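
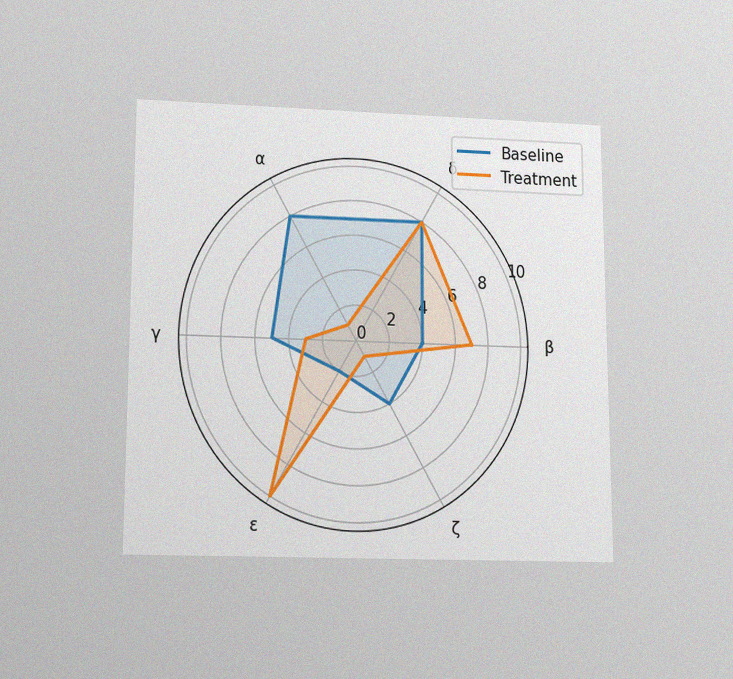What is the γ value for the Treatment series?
3

The chart is viewed slightly from below, with some photo noise. On the γ axis, Treatment reaches 3.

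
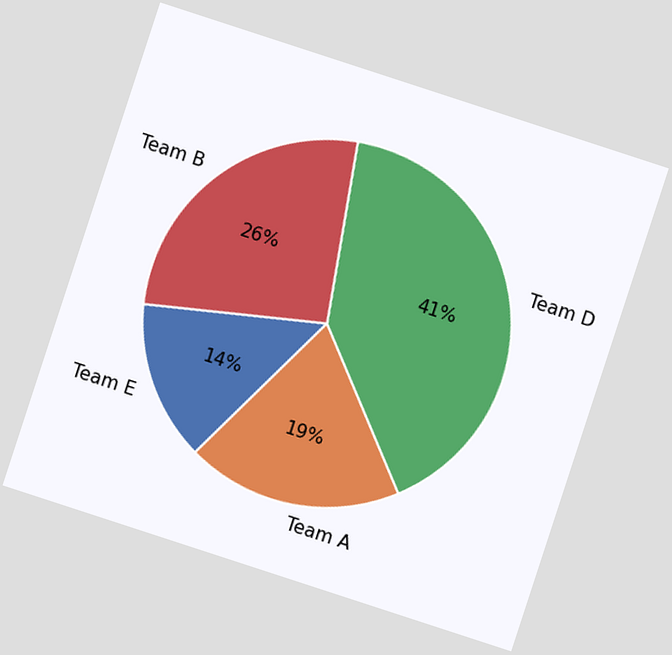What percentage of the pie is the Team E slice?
14%

The chart is tilted about 18° clockwise. The Team E slice takes up 14% of the pie.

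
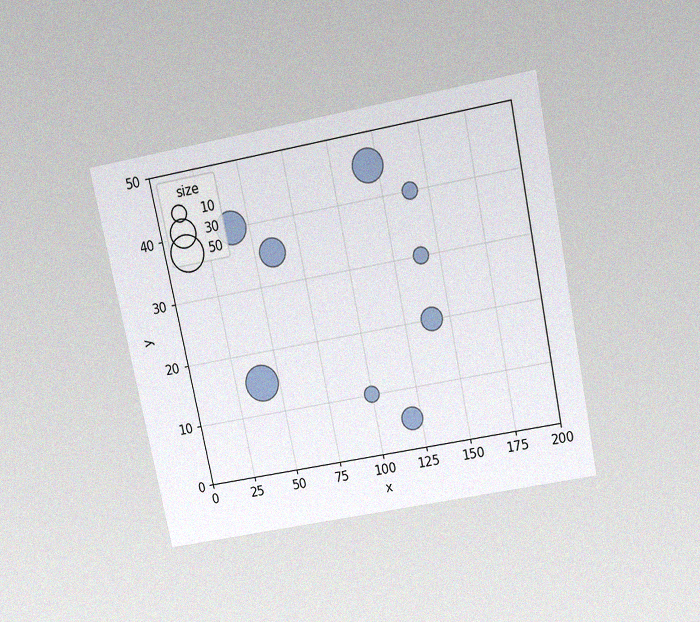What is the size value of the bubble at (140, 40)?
The chart is tilted about 12° counter-clockwise and viewed slightly from above, with some photo noise. Matching the bubble at (140, 40) against the size legend gives 10.

10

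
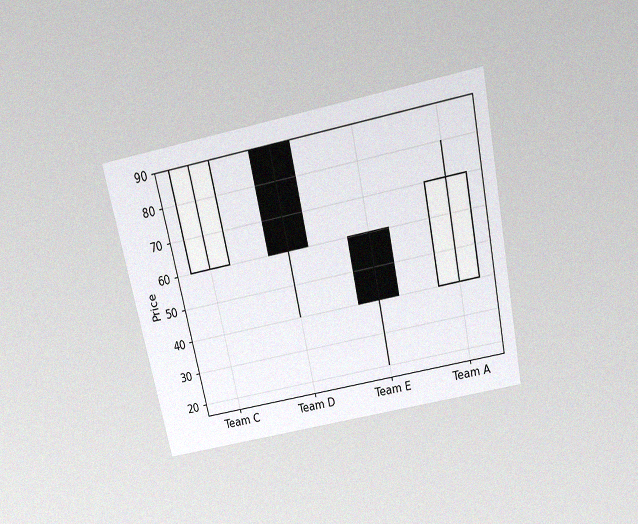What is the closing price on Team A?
70

The chart is tilted about 12° counter-clockwise and viewed slightly from above, with some photo noise. The Team A candle closes at 70.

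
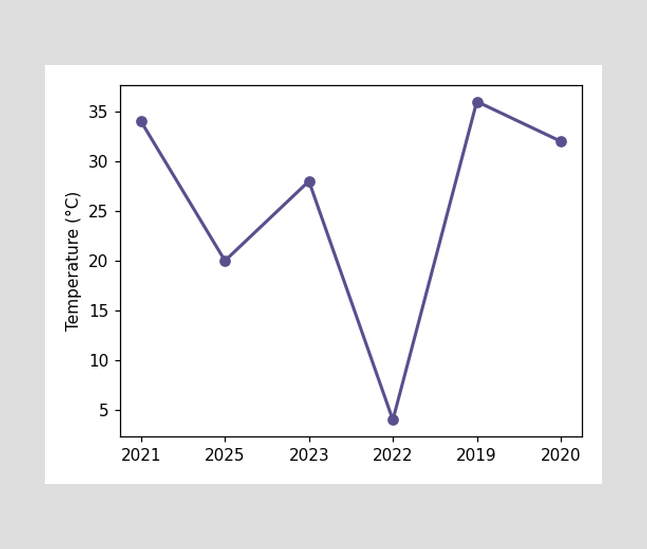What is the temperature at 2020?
32°C

At 2020, the line is at 32°C.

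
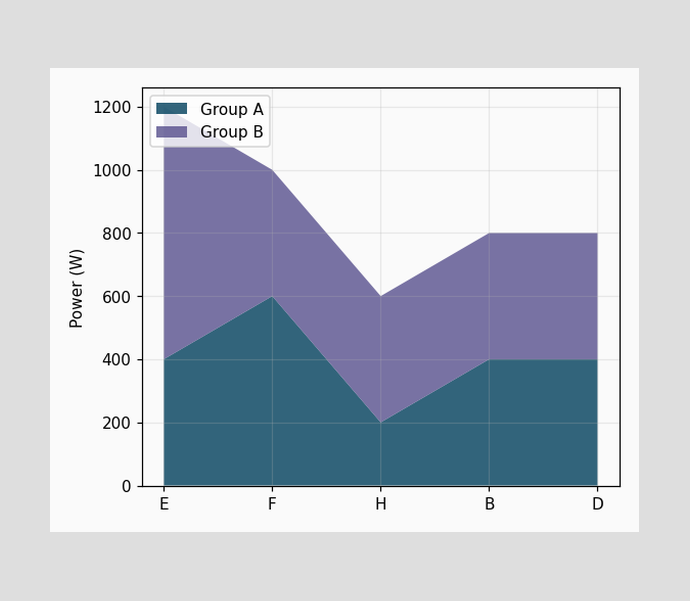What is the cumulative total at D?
The stacked total at D reaches 800W.

800W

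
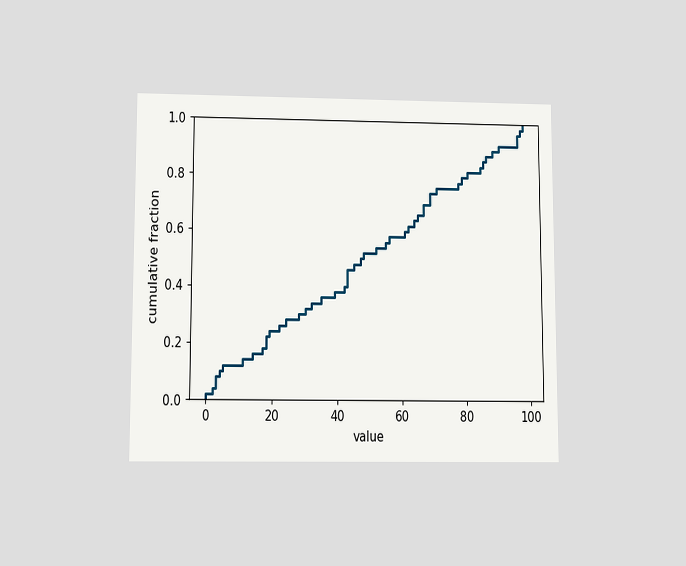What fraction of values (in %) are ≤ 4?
The chart is viewed slightly from below. At x=4 the ECDF step is at 10%.

10%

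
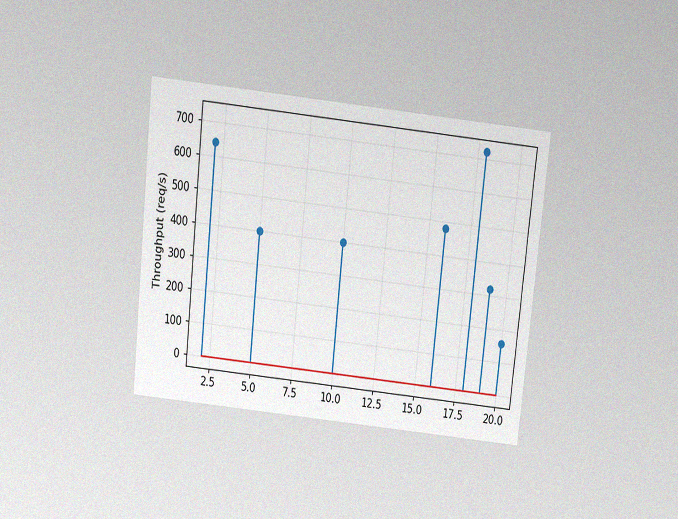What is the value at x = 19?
320req/s

The chart is tilted about 6° clockwise and viewed slightly from above, with some photo noise. The stem at x=19 reaches 320req/s.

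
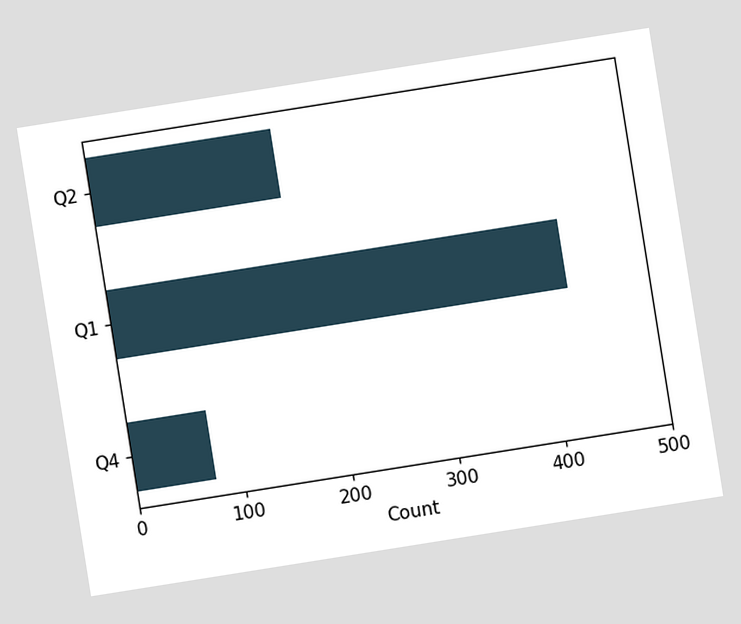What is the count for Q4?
The chart is tilted about 9° counter-clockwise. Reading along the chart's x-axis, the Q4 bar reaches 75.

75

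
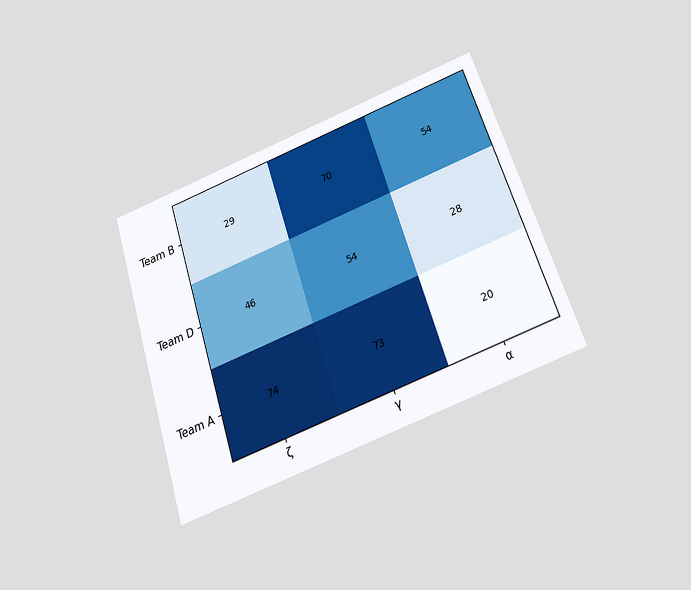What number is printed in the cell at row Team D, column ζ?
The chart is tilted about 18° counter-clockwise and viewed slightly from below. The (Team D, ζ) cell reads 46.

46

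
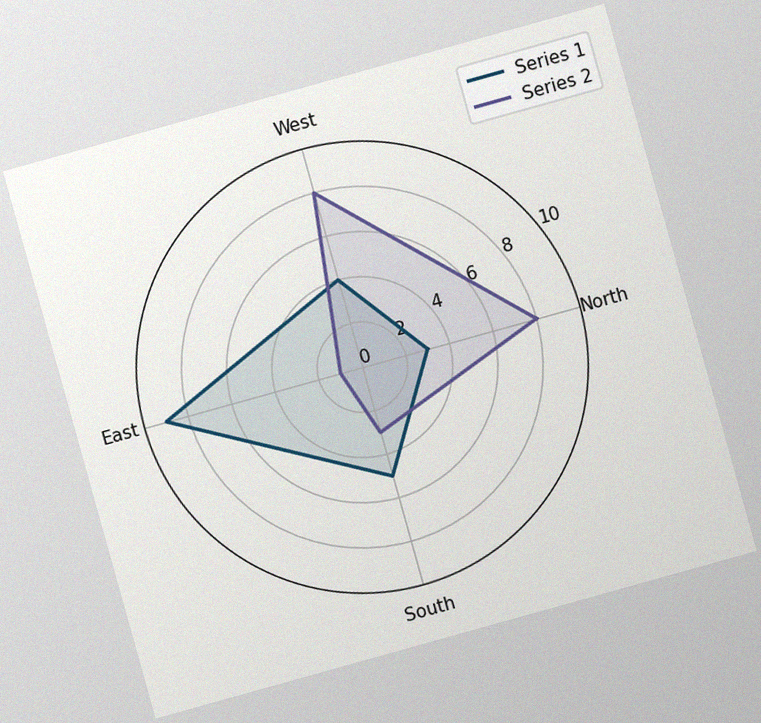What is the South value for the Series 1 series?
5

The chart is tilted about 16° counter-clockwise, with some photo noise. On the South axis, Series 1 reaches 5.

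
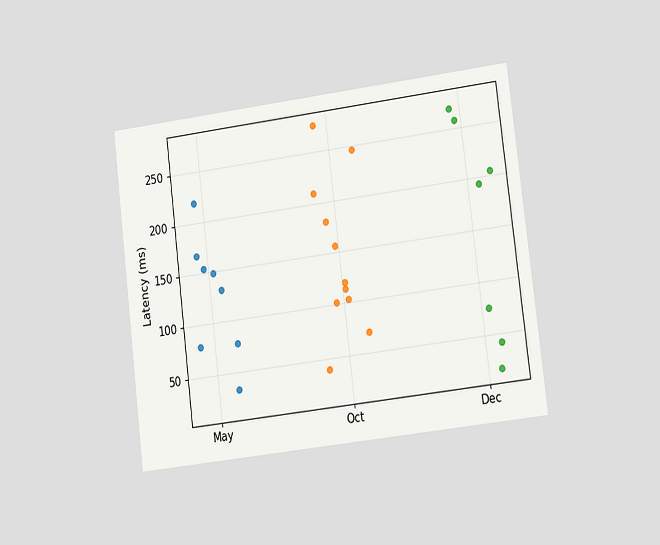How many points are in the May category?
8

The chart is tilted about 7° counter-clockwise and viewed at a slight angle. Counting the markers in the May column gives 8.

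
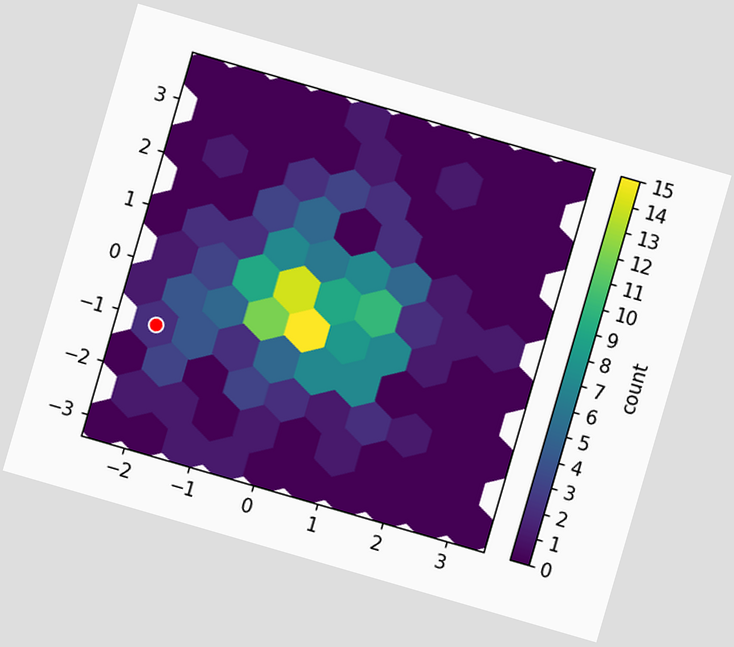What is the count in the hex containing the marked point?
2

The chart is tilted about 16° clockwise. The marked hex reads 2 on the colorbar.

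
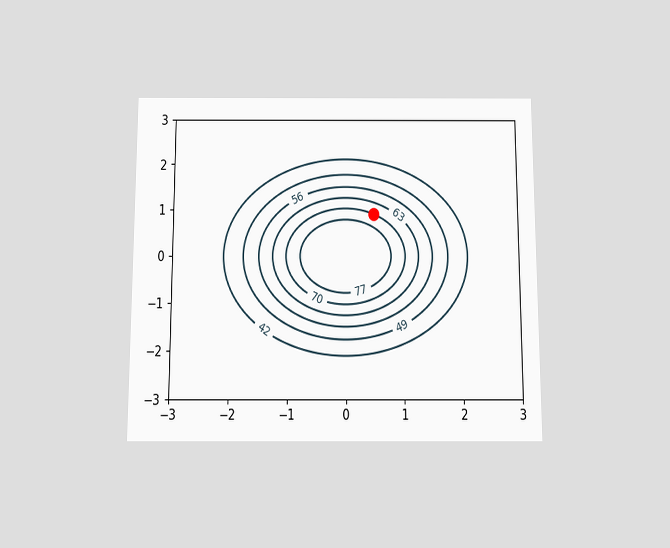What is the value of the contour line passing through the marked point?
The chart is viewed slightly from below. The marked point sits on the contour labelled 70.

70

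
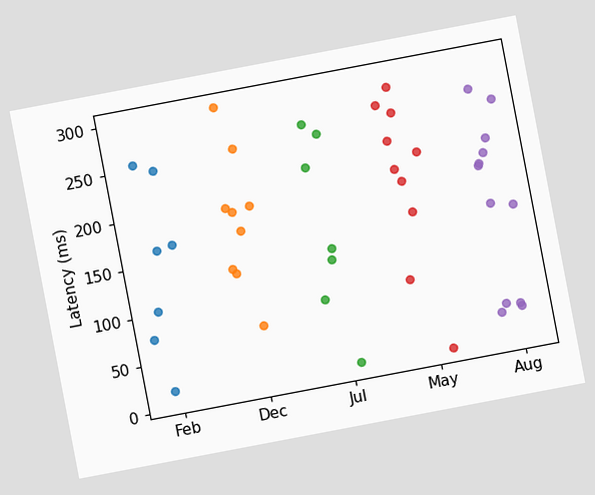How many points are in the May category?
The chart is tilted about 11° counter-clockwise. Counting the markers in the May column gives 10.

10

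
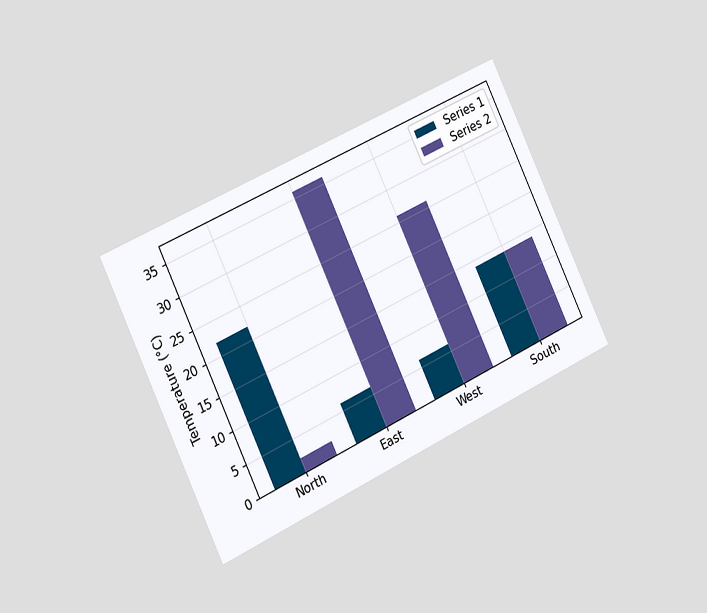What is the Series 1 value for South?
The chart is tilted about 25° counter-clockwise and viewed slightly from the left. The Series 1 bar at South reaches 14°C on the y-axis.

14°C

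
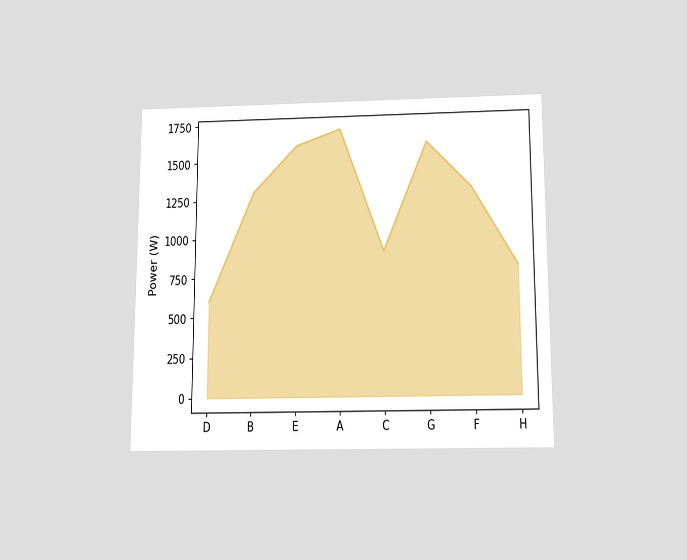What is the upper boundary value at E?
1600W

The chart is viewed slightly from below. At E the upper boundary is at 1600W.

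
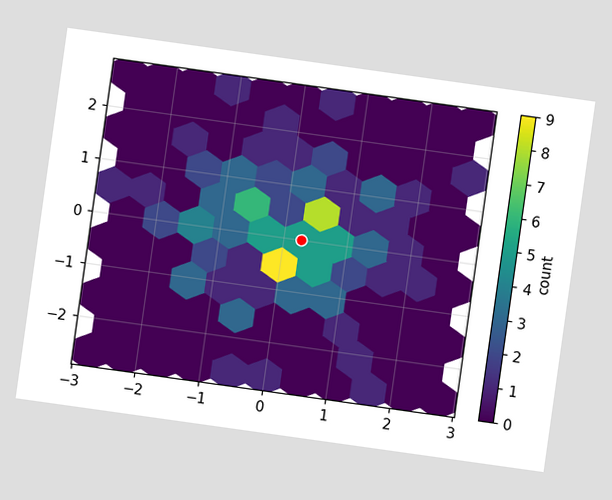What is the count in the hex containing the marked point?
5

The chart is tilted about 8° clockwise. The marked hex reads 5 on the colorbar.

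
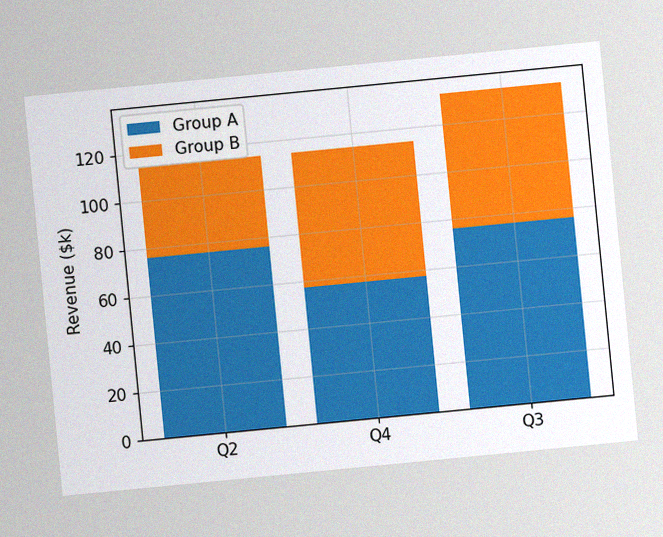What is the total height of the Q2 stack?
$114k

The chart is tilted about 6° counter-clockwise, with some photo noise. The Q2 stack's top reaches $114k on the y-axis.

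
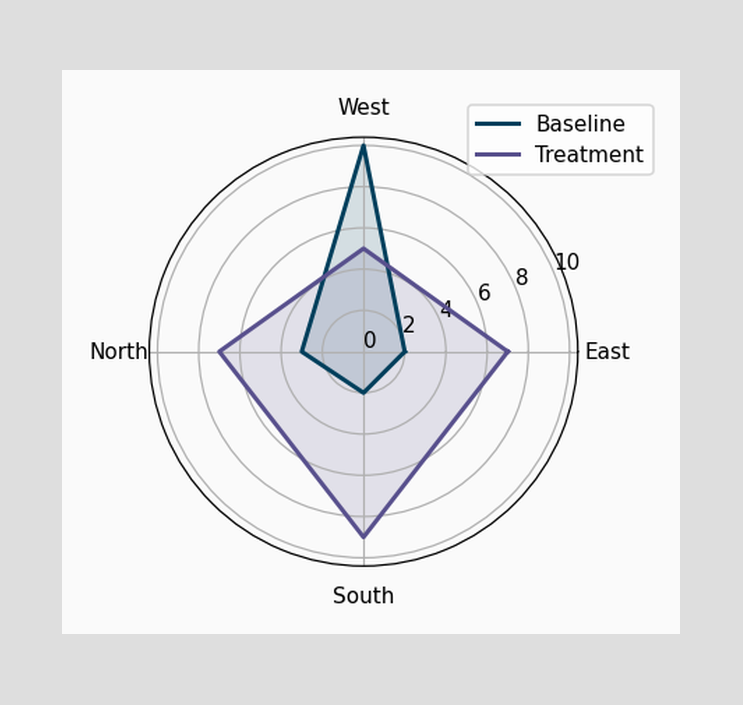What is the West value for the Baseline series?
On the West axis, Baseline reaches 10.

10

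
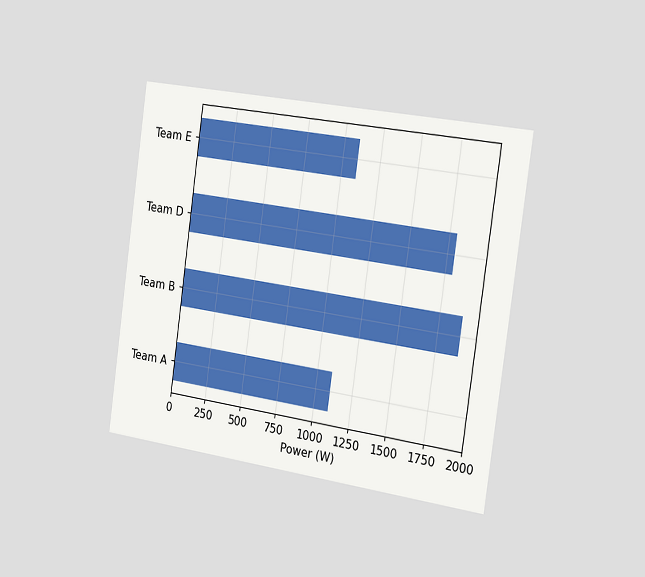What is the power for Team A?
1100W

The chart is tilted about 8° clockwise and viewed slightly from the right. Reading along the chart's x-axis, the Team A bar reaches 1100W.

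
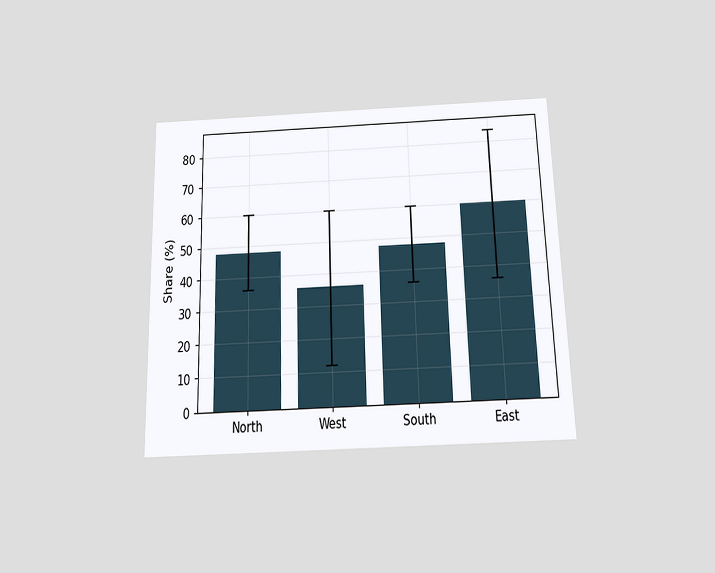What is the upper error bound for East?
The chart is viewed slightly from below. The East bar's upper whisker reaches 84%.

84%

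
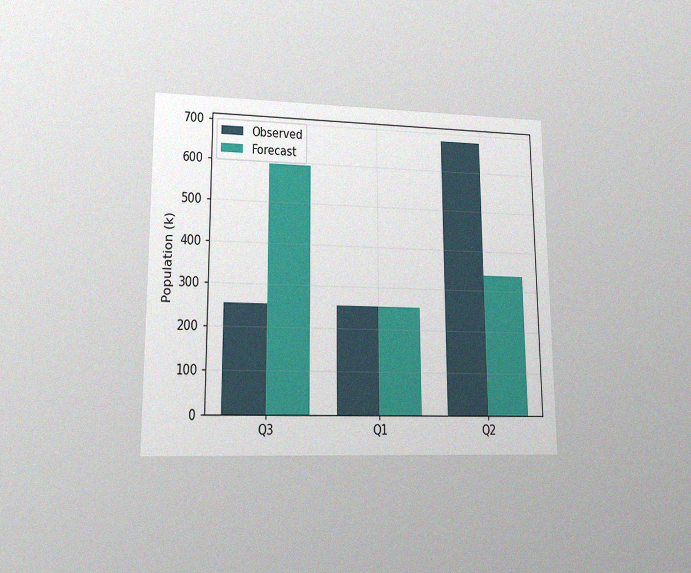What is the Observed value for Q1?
The chart is viewed at a slight angle, with some photo noise. The Observed bar at Q1 reaches 255k on the y-axis.

255k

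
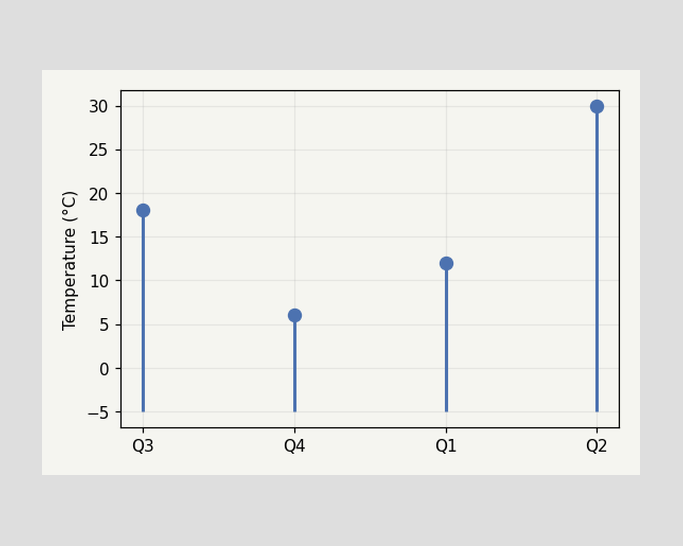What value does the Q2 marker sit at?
The Q2 marker sits at 30°C.

30°C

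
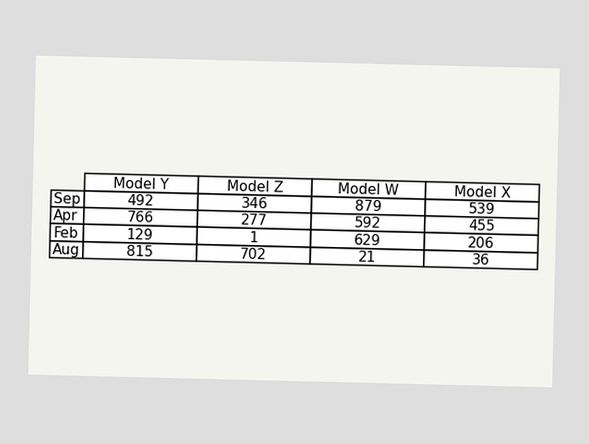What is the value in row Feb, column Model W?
The (Feb, Model W) cell reads 629.

629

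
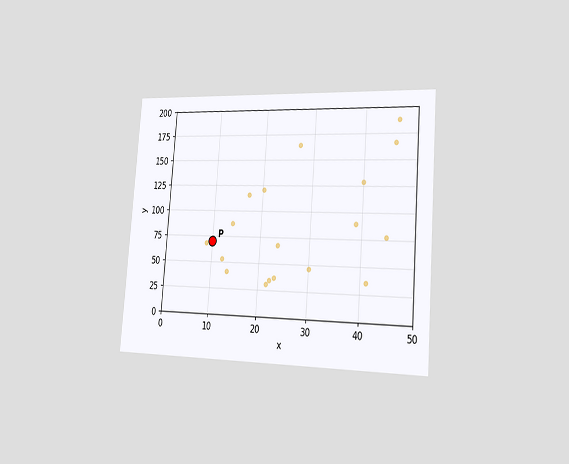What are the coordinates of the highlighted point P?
The chart is tilted about 4° clockwise and viewed slightly from the right. Following the gridlines from P to each axis, P sits at (10, 70).

(10, 70)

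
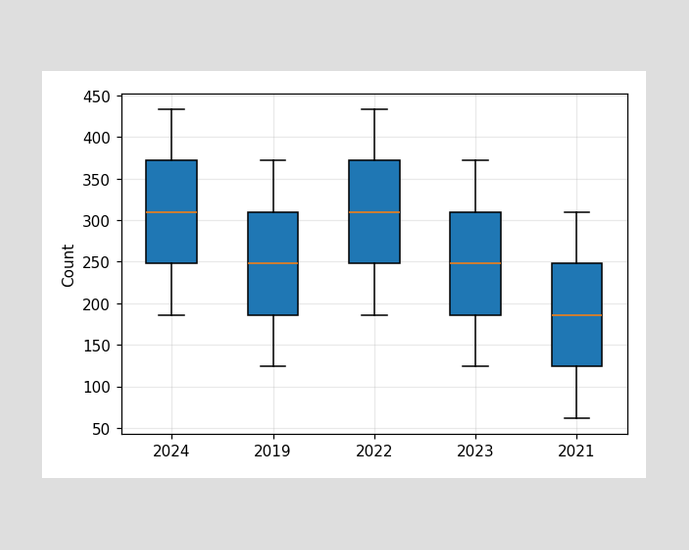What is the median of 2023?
The median line in the 2023 box sits at 248.

248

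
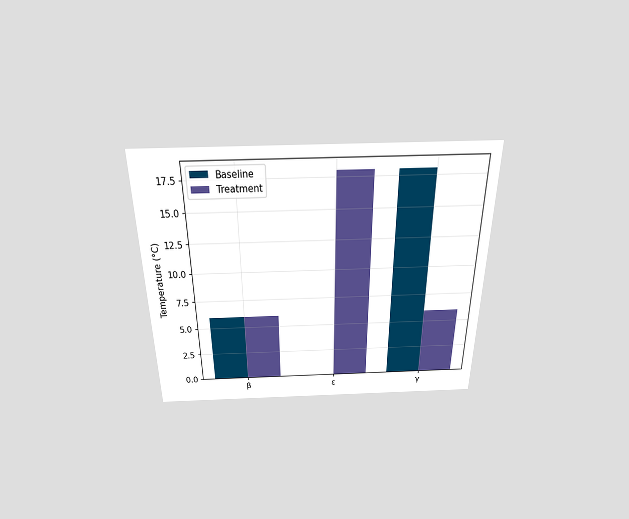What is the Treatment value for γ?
6°C

The chart is viewed slightly from above. The Treatment bar at γ reaches 6°C on the y-axis.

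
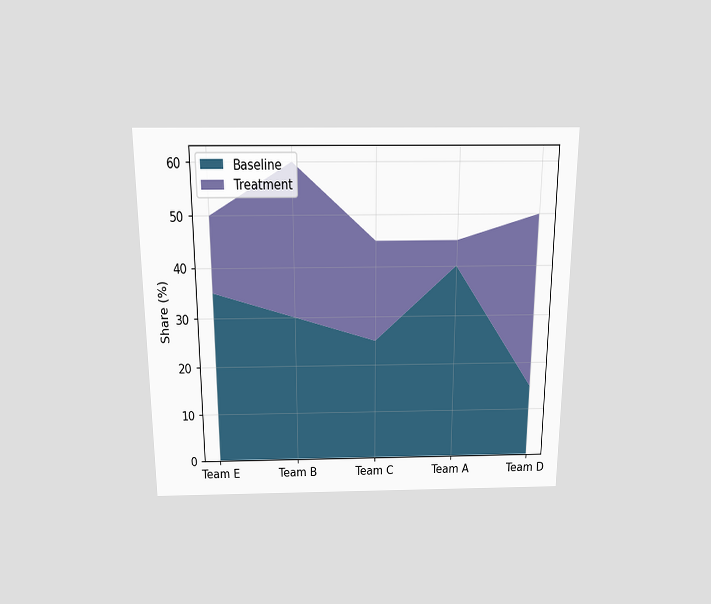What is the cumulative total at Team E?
The chart is viewed slightly from above. The stacked total at Team E reaches 50%.

50%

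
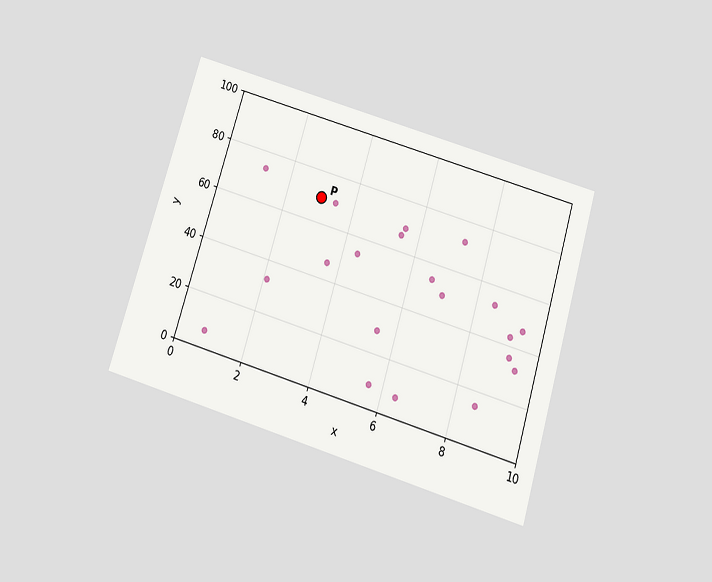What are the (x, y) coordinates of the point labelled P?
(3, 70)

The chart is tilted about 17° clockwise and viewed slightly from below. Following the gridlines from P to each axis, P sits at (3, 70).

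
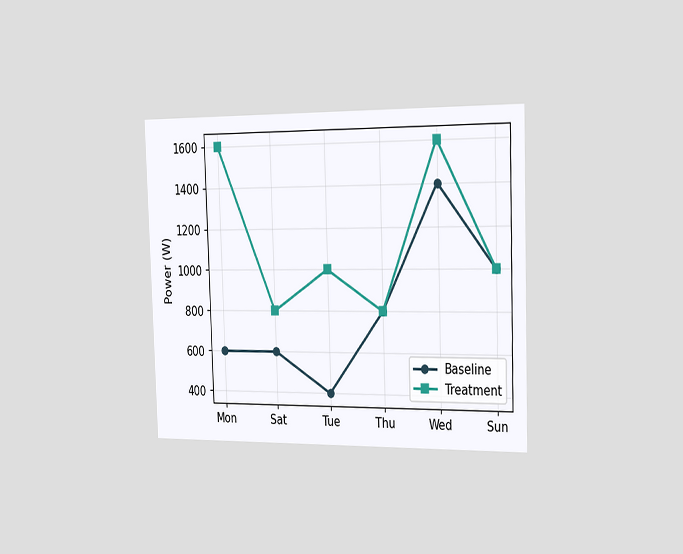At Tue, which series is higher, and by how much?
Treatment, by 600W

The chart is viewed slightly from the right. At Tue, Treatment sits above the other line by 600W.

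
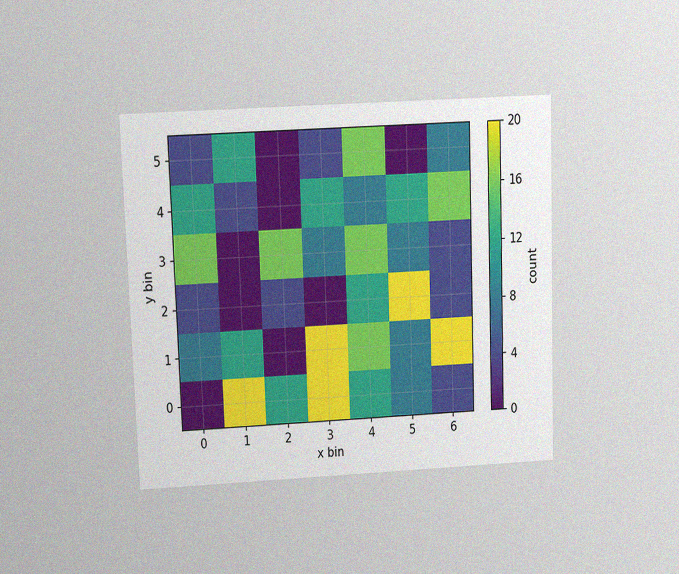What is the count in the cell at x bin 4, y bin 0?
The chart is tilted about 2° counter-clockwise and viewed slightly from above, with some photo noise. Matching the cell (4, 0) against the colorbar gives 12.

12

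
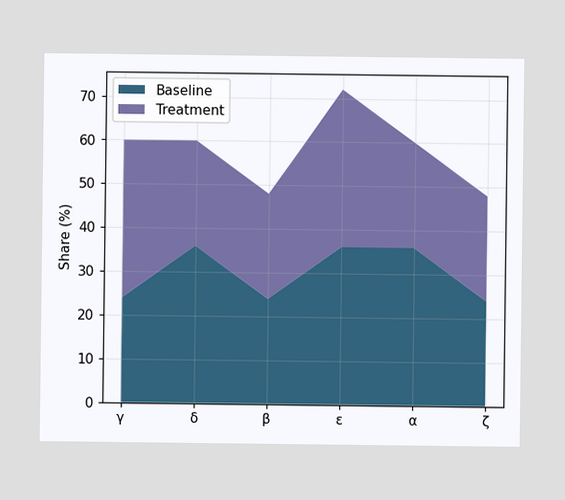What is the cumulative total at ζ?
The stacked total at ζ reaches 48%.

48%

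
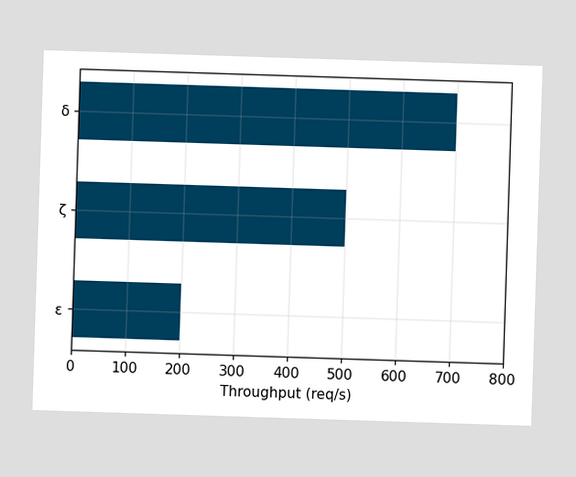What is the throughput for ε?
Reading along the chart's x-axis, the ε bar reaches 200req/s.

200req/s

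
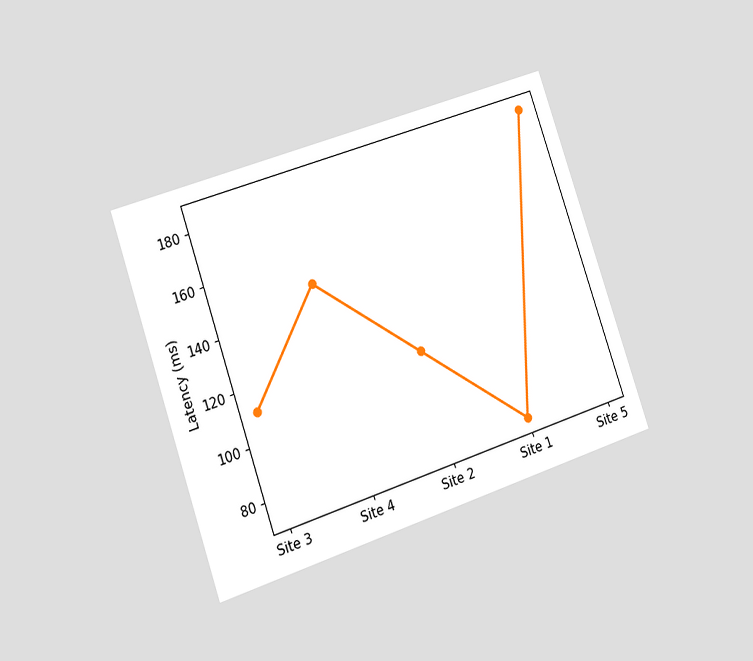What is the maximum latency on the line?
185ms

The chart is tilted about 19° counter-clockwise and viewed slightly from the left. The highest point is at Site 5, and reading across to the y-axis gives 185ms.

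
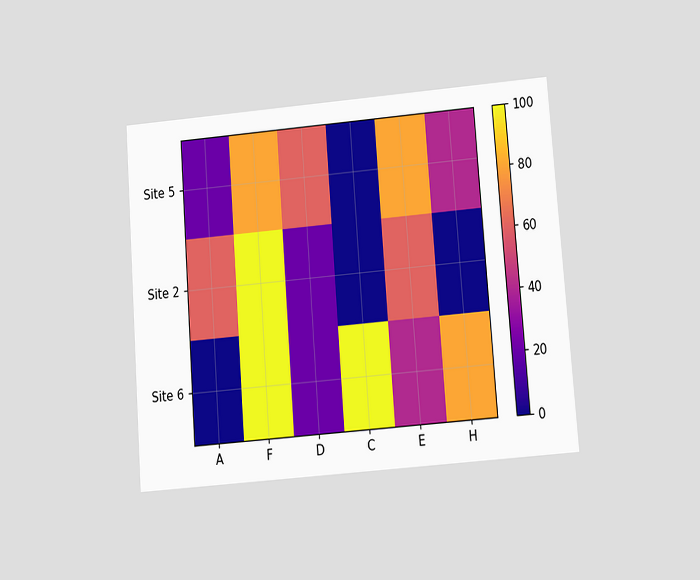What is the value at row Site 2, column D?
20

The chart is tilted about 4° counter-clockwise and viewed slightly from below. Matching cell (Site 2, D) against the colorbar gives 20.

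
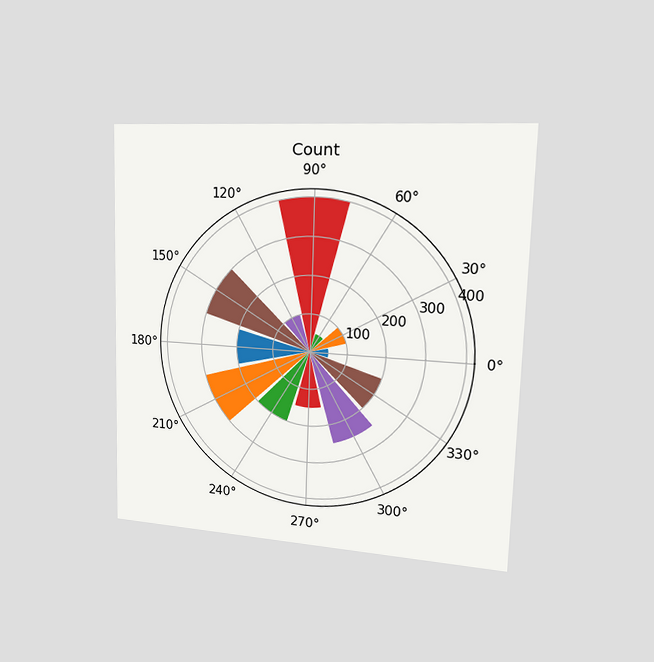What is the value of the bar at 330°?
200

The chart is viewed slightly from the right. The bar at 330° reaches 200 on the radial axis.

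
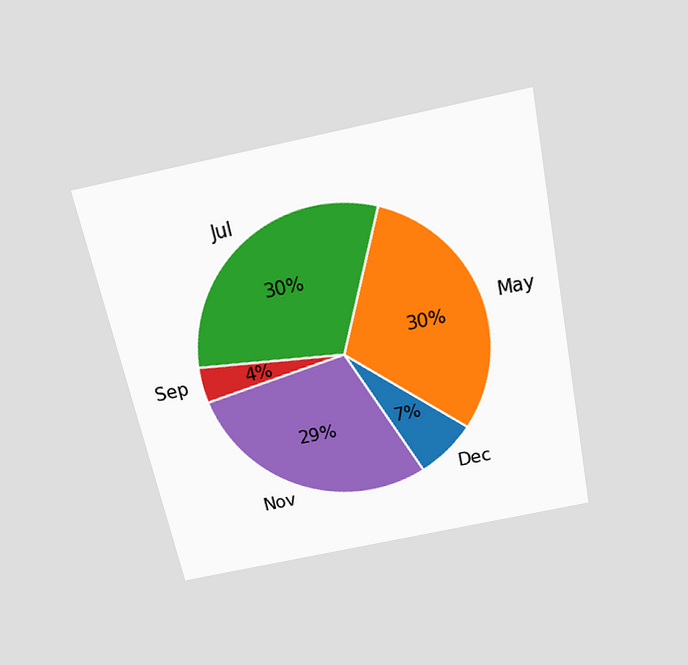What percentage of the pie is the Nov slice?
The chart is tilted about 12° counter-clockwise and viewed slightly from above. The Nov slice takes up 29% of the pie.

29%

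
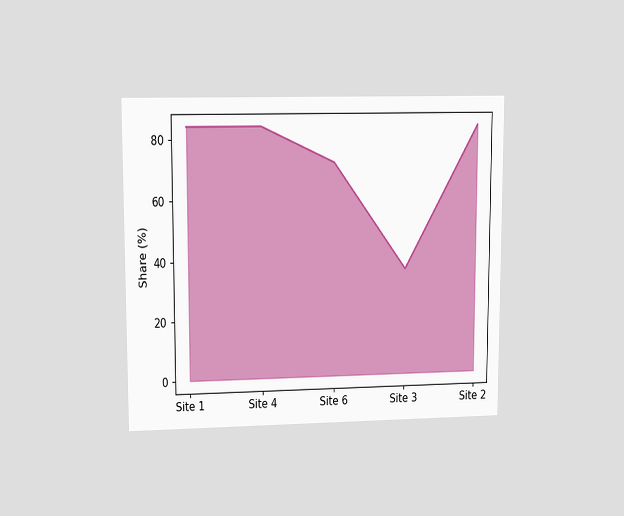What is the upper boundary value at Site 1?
The chart is viewed at a slight angle. At Site 1 the upper boundary is at 84%.

84%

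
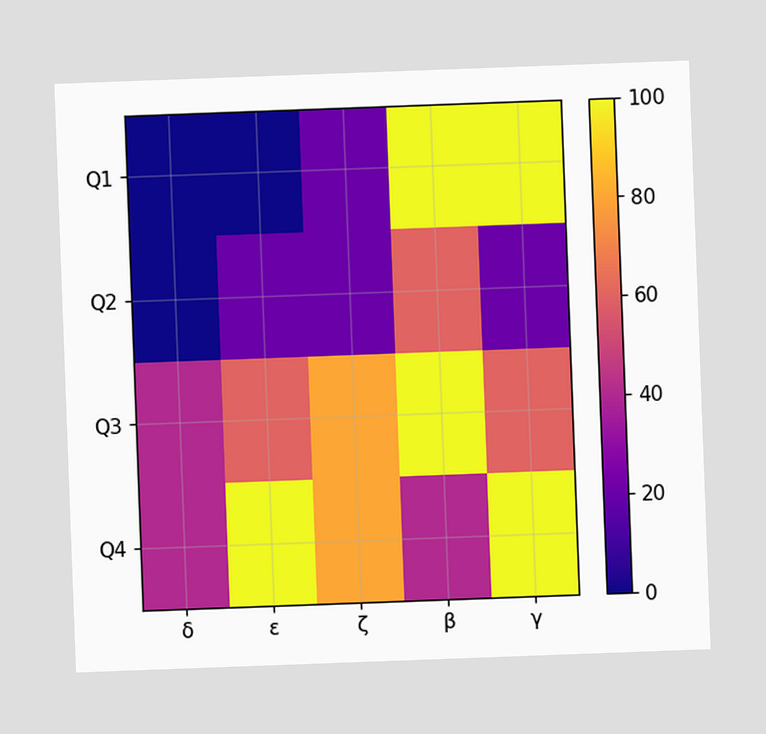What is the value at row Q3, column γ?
The chart is tilted about 2° counter-clockwise. Matching cell (Q3, γ) against the colorbar gives 60.

60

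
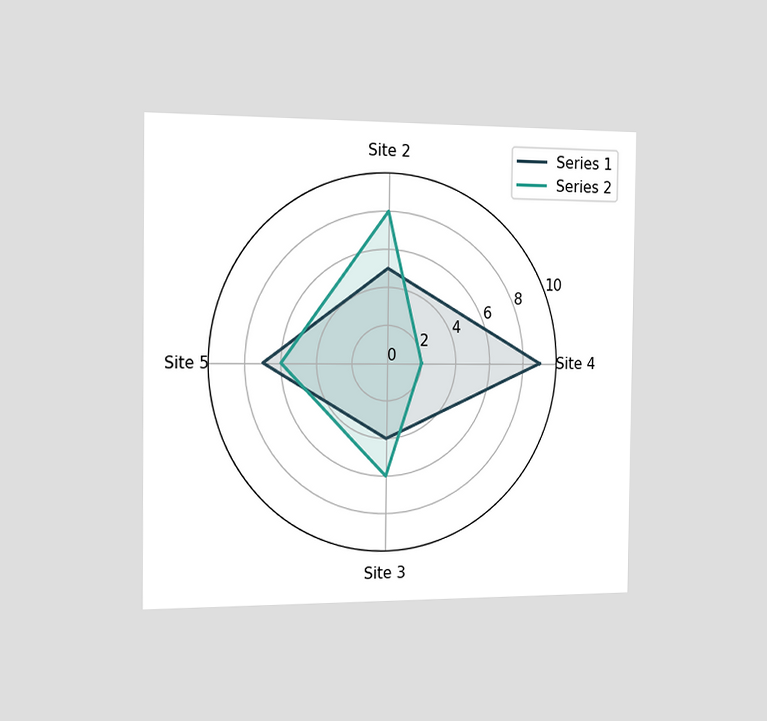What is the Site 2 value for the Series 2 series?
8

The chart is viewed slightly from the left. On the Site 2 axis, Series 2 reaches 8.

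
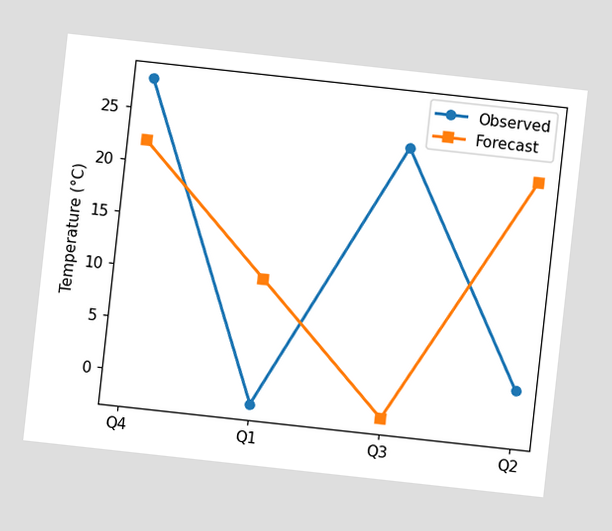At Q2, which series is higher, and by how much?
Forecast, by 20°C

The chart is tilted about 6° clockwise. At Q2, Forecast sits above the other line by 20°C.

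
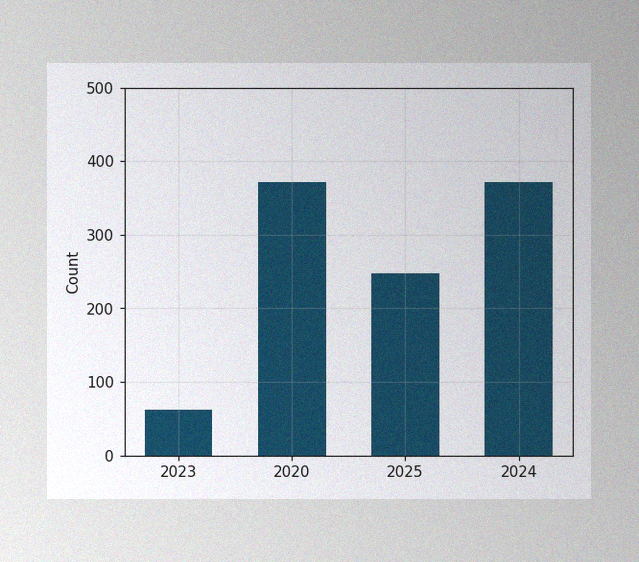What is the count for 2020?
372

The image has some photo noise and uneven lighting. Reading along the chart's y-axis, the 2020 bar reaches 372.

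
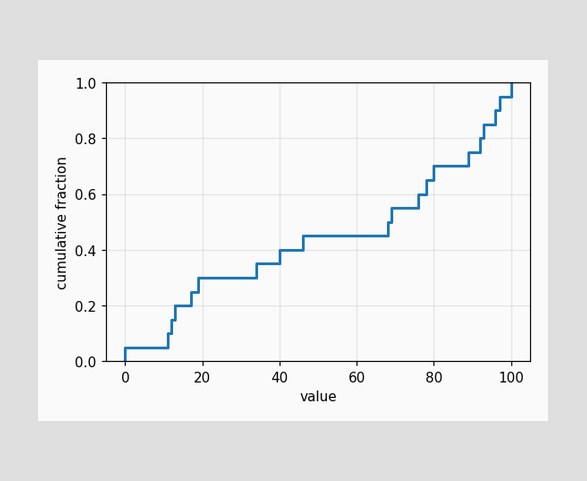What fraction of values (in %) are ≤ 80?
70%

At x=80 the ECDF step is at 70%.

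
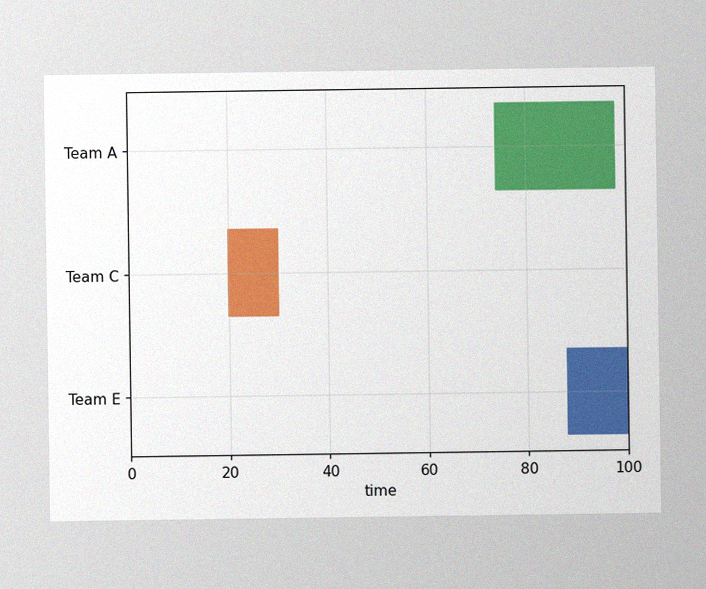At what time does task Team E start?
88

The image has some photo noise and uneven lighting. The Team E bar begins at t=88.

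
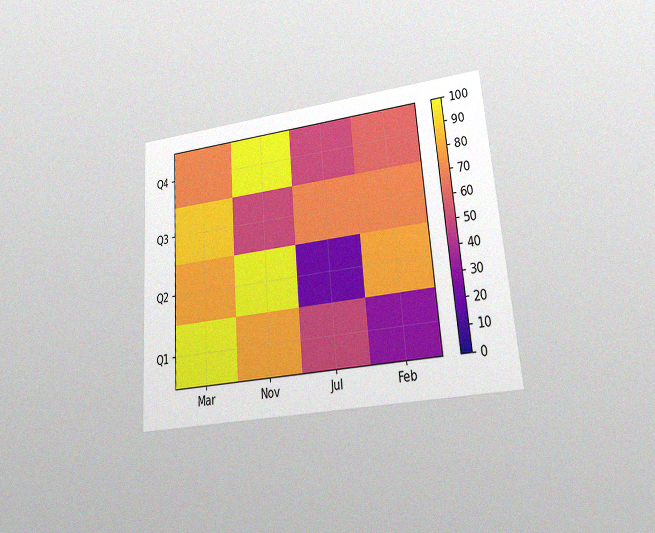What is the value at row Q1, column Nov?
The chart is tilted about 4° counter-clockwise and viewed at a slight angle, with some photo noise. Matching cell (Q1, Nov) against the colorbar gives 80.

80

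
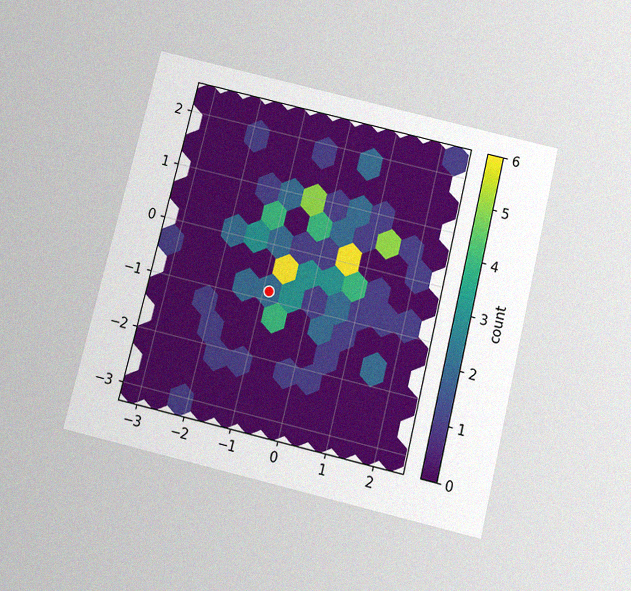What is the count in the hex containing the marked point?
2

The chart is tilted about 14° clockwise and viewed slightly from below, with some photo noise. The marked hex reads 2 on the colorbar.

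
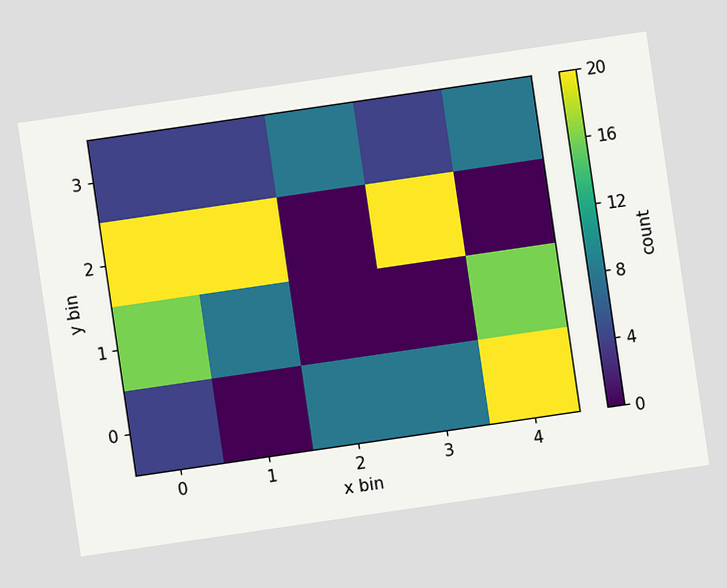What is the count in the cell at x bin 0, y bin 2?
20

The chart is tilted about 8° counter-clockwise. Matching the cell (0, 2) against the colorbar gives 20.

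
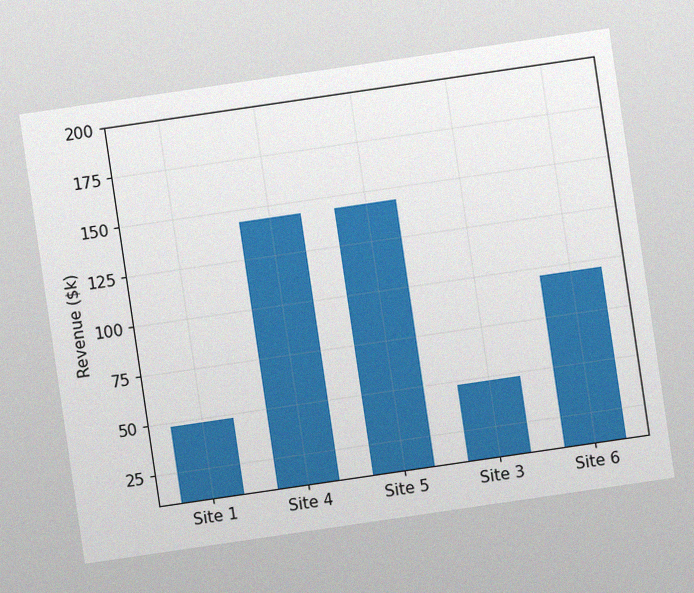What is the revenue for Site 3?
The chart is tilted about 8° counter-clockwise, with some photo noise. Reading along the chart's y-axis, the Site 3 bar reaches $48k.

$48k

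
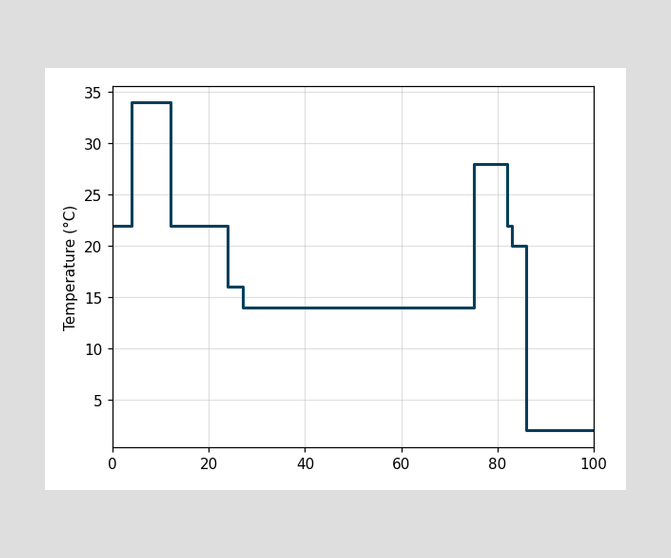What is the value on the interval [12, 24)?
On [12, 24) the step sits at 22°C.

22°C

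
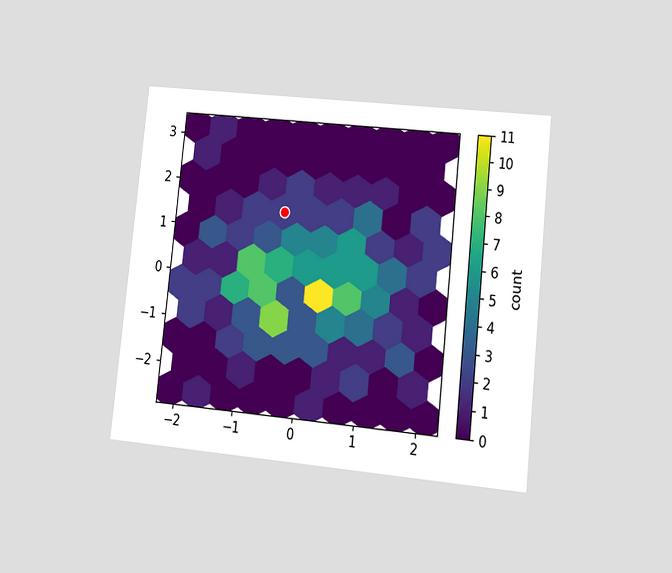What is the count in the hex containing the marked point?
The chart is tilted about 6° clockwise and viewed at a slight angle. The marked hex reads 2 on the colorbar.

2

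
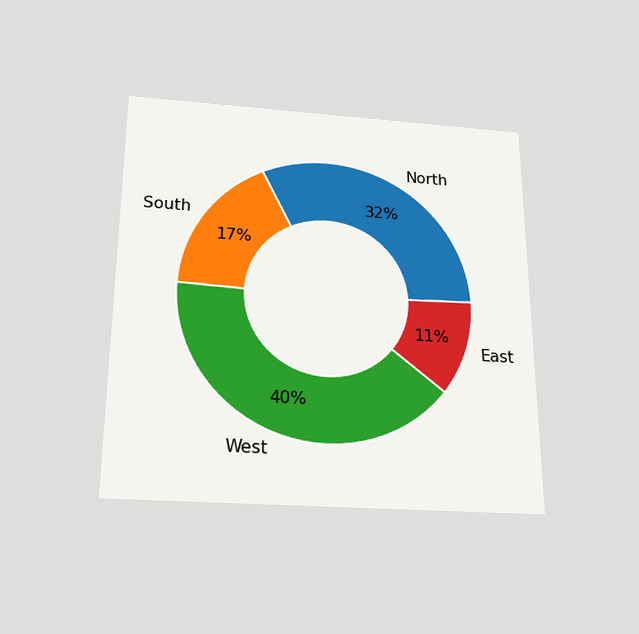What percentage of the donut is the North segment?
32%

The chart is viewed slightly from below. The North segment takes up 32% of the ring.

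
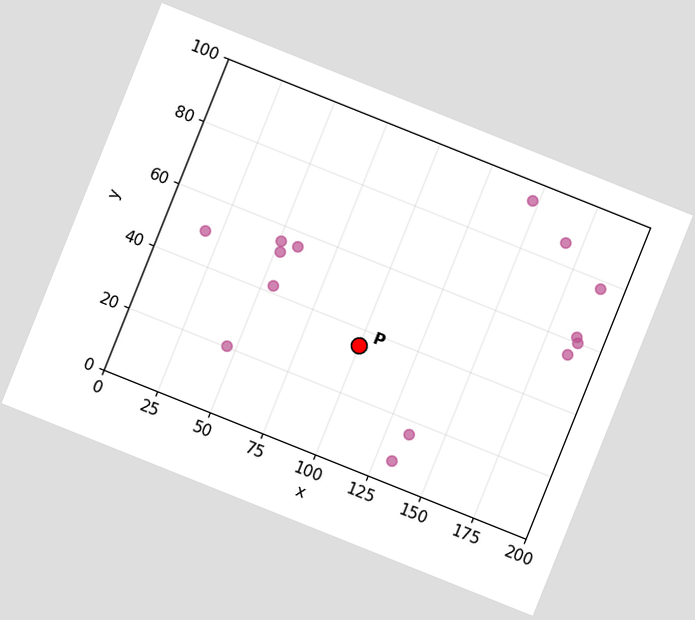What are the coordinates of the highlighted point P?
The chart is tilted about 22° clockwise. Following the gridlines from P to each axis, P sits at (100, 35).

(100, 35)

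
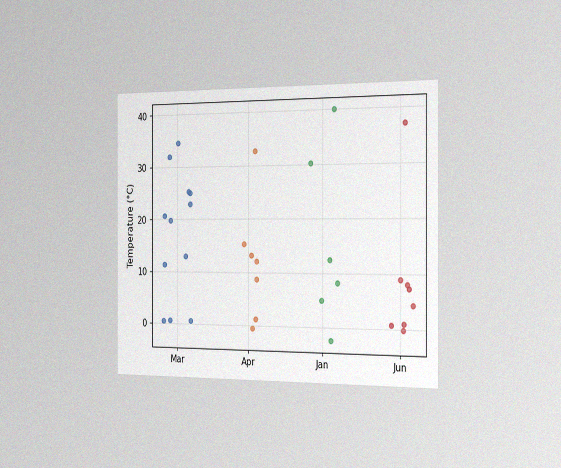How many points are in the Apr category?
7

The chart is viewed slightly from the right, with some photo noise. Counting the markers in the Apr column gives 7.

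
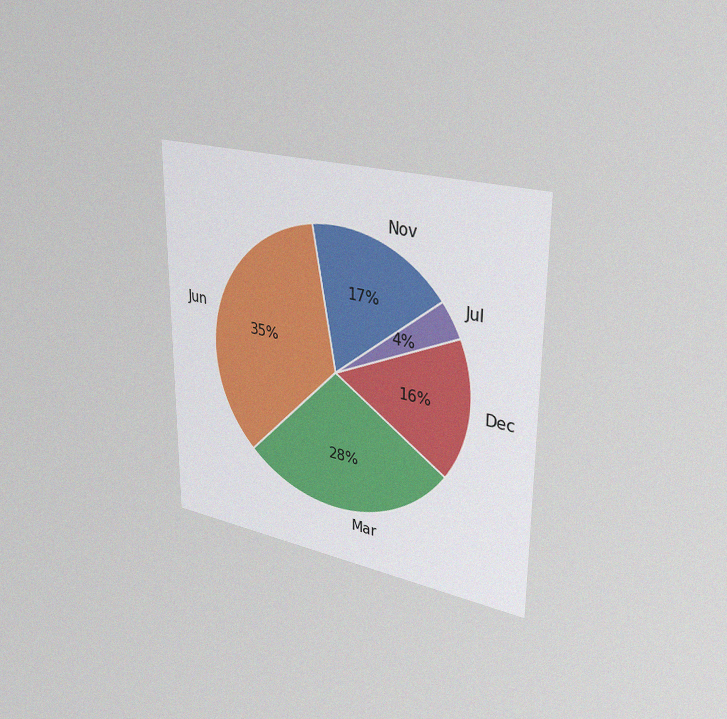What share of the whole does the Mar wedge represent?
28%

The chart is viewed slightly from the right, with some photo noise. The Mar slice takes up 28% of the pie.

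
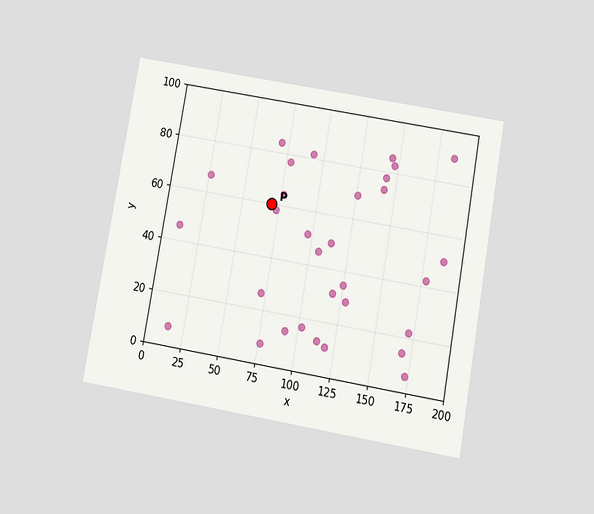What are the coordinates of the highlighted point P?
(70, 60)

The chart is tilted about 10° clockwise and viewed slightly from below. Following the gridlines from P to each axis, P sits at (70, 60).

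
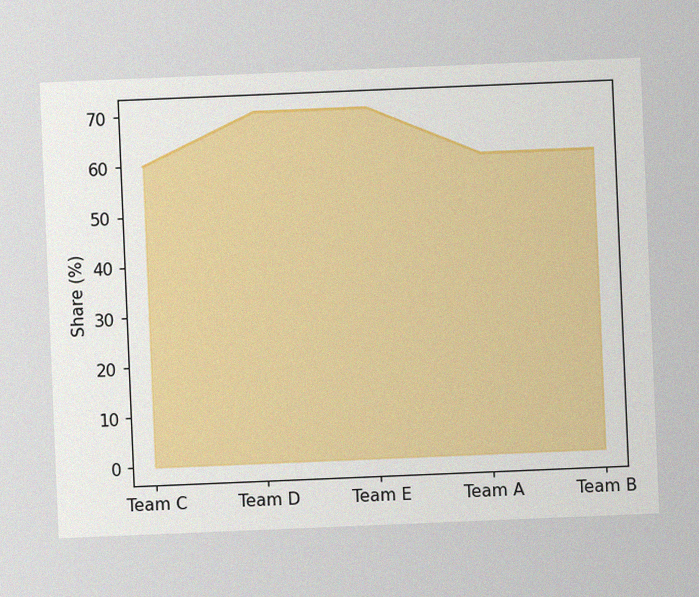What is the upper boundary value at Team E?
70%

The chart is tilted about 2° counter-clockwise, with some photo noise. At Team E the upper boundary is at 70%.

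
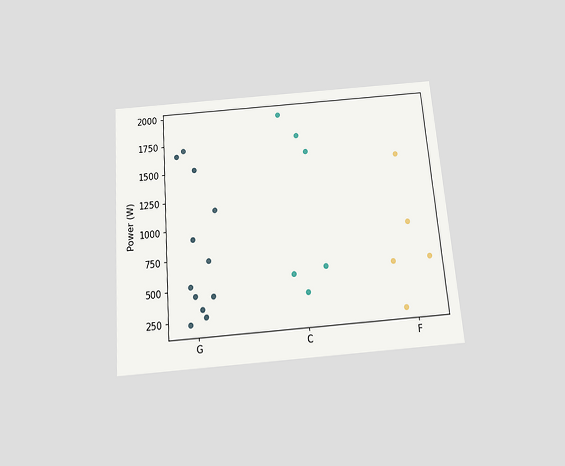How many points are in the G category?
The chart is tilted about 5° counter-clockwise and viewed slightly from below. Counting the markers in the G column gives 12.

12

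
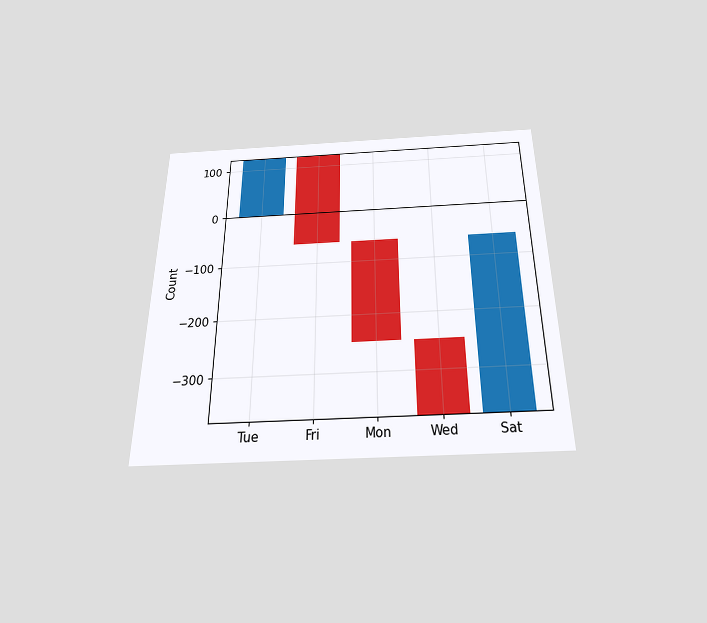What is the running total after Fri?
-62

The chart is viewed slightly from below. After Fri the running total reaches -62.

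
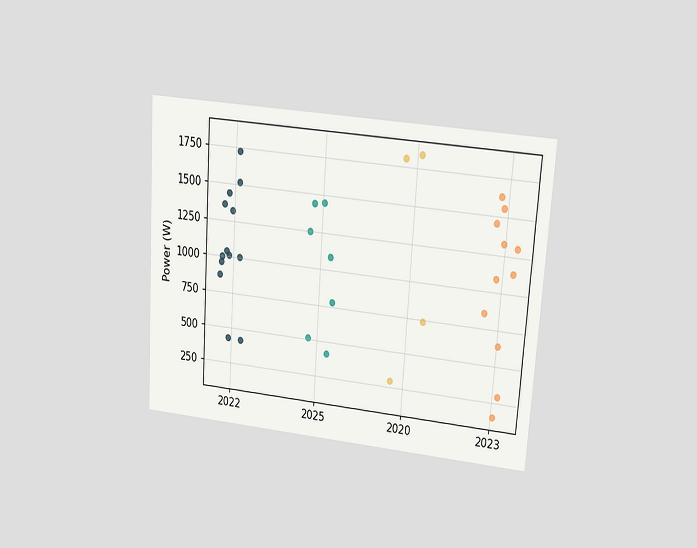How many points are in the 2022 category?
13

The chart is tilted about 4° clockwise and viewed at a slight angle. Counting the markers in the 2022 column gives 13.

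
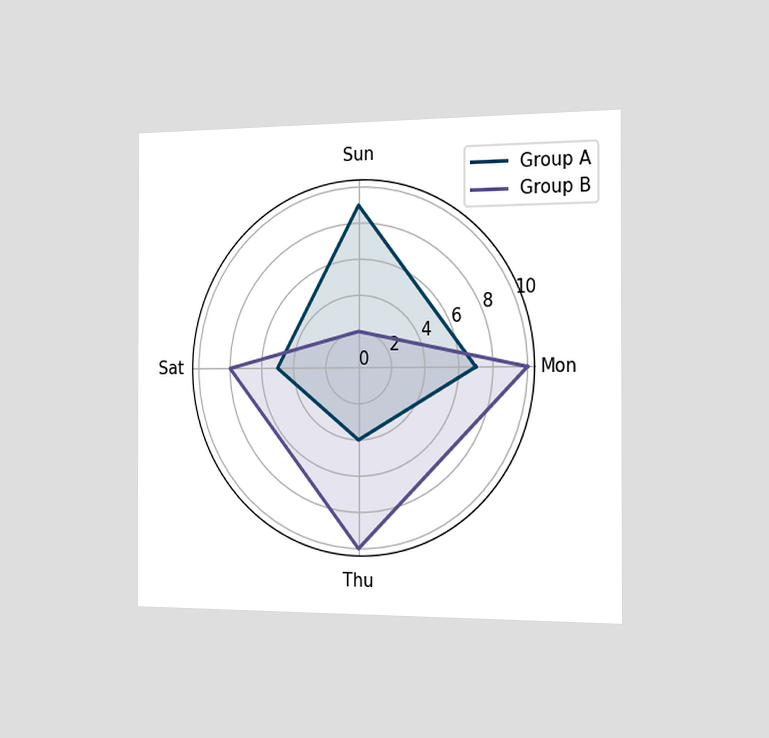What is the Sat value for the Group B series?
8

The chart is viewed slightly from the right. On the Sat axis, Group B reaches 8.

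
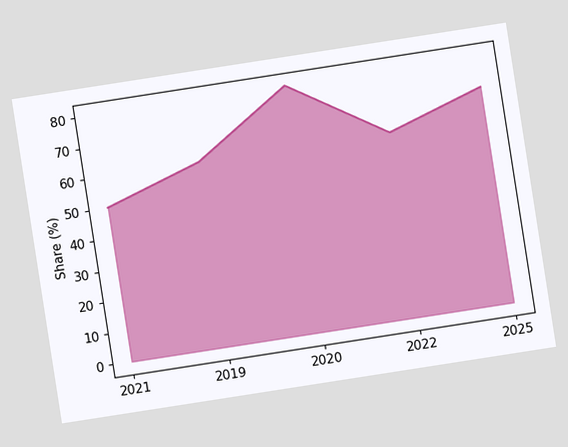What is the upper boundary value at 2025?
The chart is tilted about 9° counter-clockwise. At 2025 the upper boundary is at 70%.

70%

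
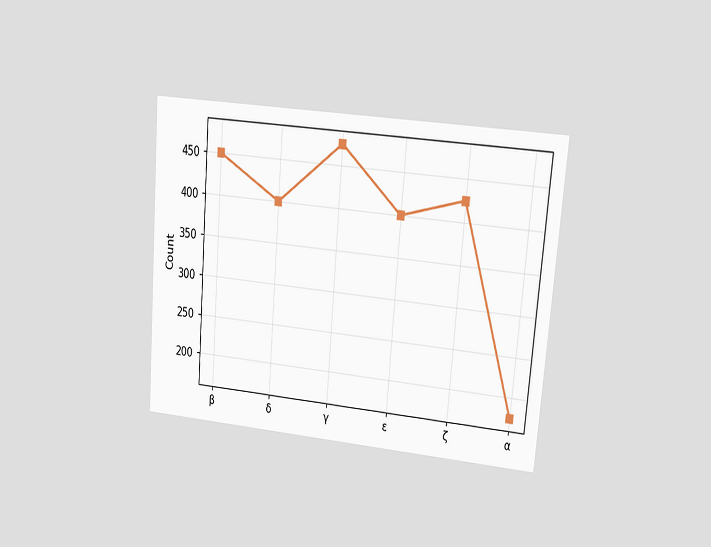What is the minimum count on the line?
175

The chart is tilted about 5° clockwise and viewed at a slight angle. The lowest point is at α, and reading across to the y-axis gives 175.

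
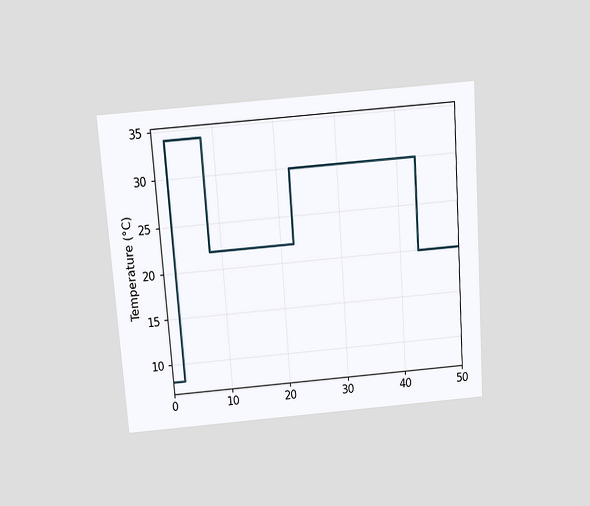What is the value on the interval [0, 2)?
The chart is tilted about 4° counter-clockwise and viewed slightly from above. On [0, 2) the step sits at 8°C.

8°C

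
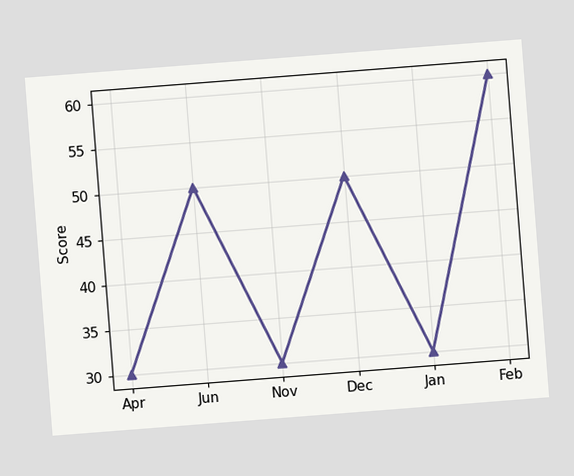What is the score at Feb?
The chart is tilted about 4° counter-clockwise. At Feb, the line is at 60.

60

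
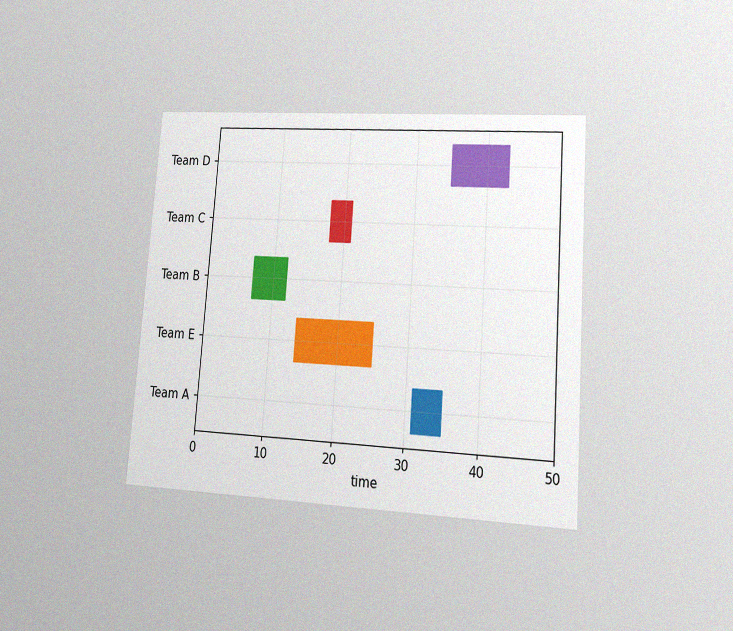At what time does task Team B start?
The chart is tilted about 4° clockwise and viewed at a slight angle, with some photo noise. The Team B bar begins at t=7.

7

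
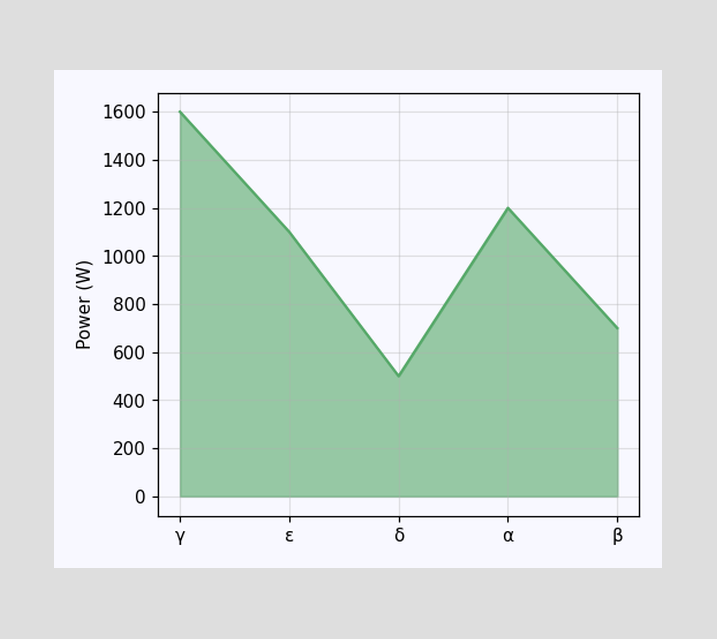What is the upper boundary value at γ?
At γ the upper boundary is at 1600W.

1600W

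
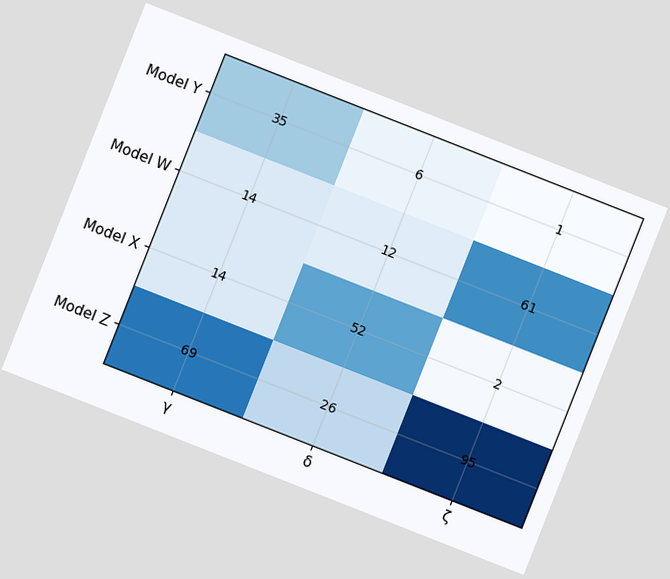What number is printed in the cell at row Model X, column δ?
The chart is tilted about 21° clockwise. The (Model X, δ) cell reads 52.

52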